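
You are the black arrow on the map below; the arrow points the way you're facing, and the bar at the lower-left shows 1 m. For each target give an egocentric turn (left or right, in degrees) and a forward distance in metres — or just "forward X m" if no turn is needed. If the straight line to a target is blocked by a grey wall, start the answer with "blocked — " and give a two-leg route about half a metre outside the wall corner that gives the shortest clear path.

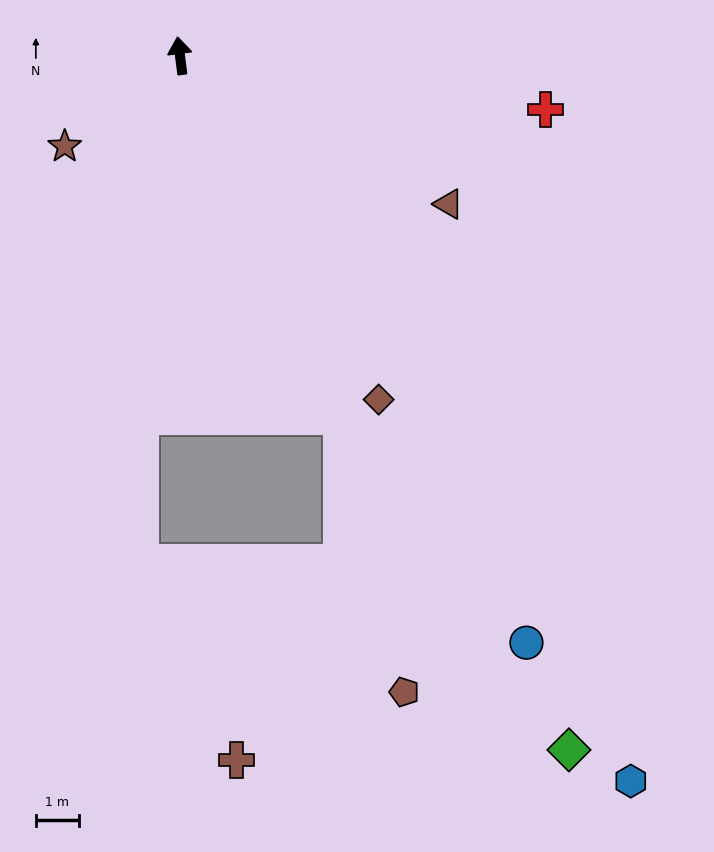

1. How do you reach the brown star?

turn left 121°, forward 3.4 m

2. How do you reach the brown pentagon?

blocked — turn right 163°, forward 9.2 m, then turn right 11°, forward 6.6 m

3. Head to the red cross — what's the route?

turn right 106°, forward 8.6 m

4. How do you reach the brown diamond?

turn right 157°, forward 9.2 m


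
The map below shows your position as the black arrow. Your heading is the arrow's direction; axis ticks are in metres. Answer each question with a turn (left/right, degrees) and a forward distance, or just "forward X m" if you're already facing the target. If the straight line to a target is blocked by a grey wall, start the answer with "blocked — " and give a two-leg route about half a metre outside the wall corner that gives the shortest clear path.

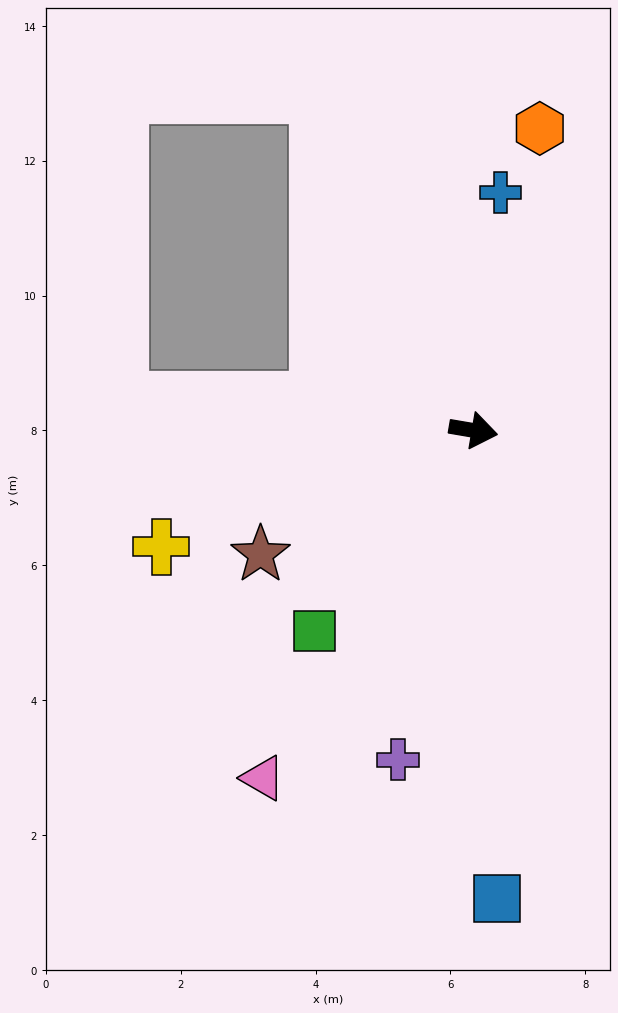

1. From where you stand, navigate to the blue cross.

turn left 93°, forward 3.6 m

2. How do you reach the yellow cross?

turn right 150°, forward 4.9 m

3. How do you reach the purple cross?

turn right 93°, forward 5.0 m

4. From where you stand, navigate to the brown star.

turn right 140°, forward 3.7 m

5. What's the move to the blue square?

turn right 77°, forward 7.0 m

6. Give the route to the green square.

turn right 119°, forward 3.8 m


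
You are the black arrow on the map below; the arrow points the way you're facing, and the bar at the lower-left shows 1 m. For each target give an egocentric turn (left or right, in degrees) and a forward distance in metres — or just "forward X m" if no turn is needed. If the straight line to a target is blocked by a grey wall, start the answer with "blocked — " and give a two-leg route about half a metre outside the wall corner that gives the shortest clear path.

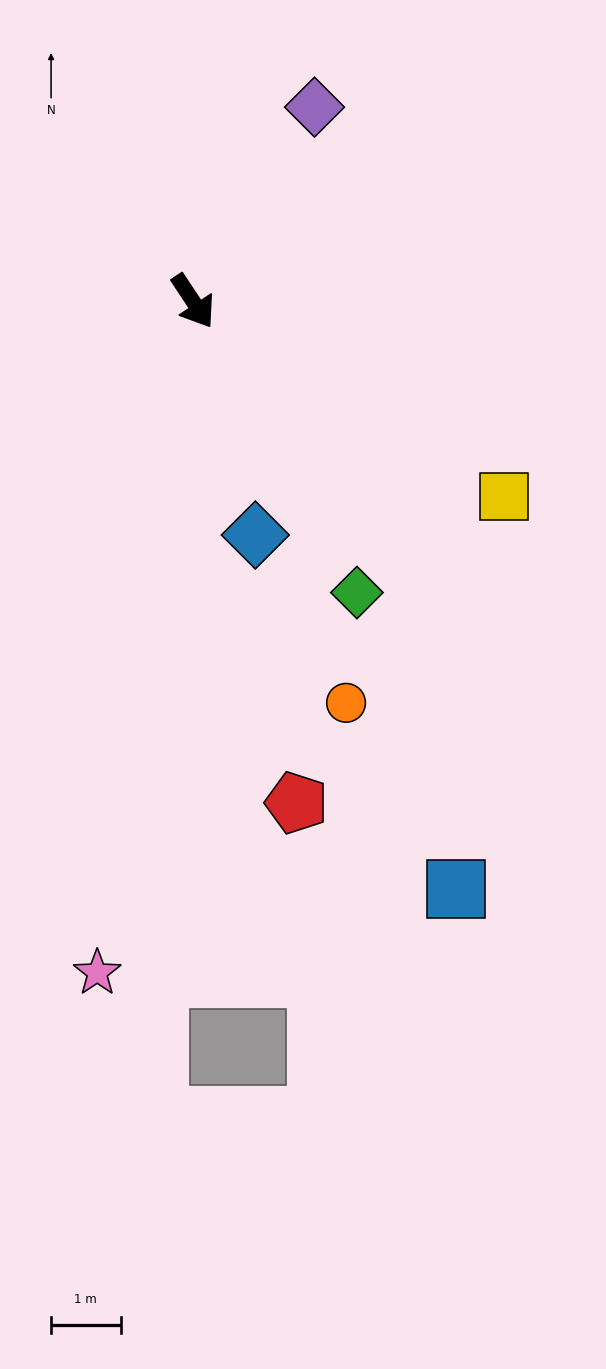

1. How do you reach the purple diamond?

turn left 114°, forward 3.3 m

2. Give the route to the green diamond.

turn right 4°, forward 4.8 m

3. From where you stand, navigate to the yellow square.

turn left 24°, forward 5.3 m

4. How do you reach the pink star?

turn right 42°, forward 9.8 m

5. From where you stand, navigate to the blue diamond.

turn right 19°, forward 3.5 m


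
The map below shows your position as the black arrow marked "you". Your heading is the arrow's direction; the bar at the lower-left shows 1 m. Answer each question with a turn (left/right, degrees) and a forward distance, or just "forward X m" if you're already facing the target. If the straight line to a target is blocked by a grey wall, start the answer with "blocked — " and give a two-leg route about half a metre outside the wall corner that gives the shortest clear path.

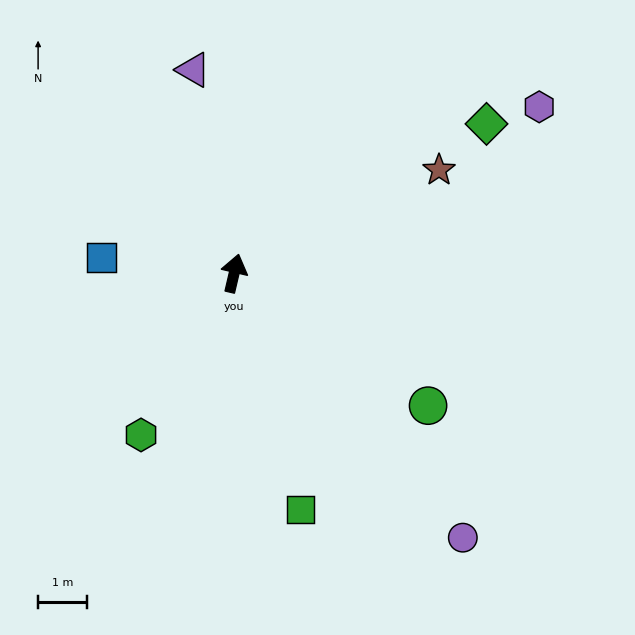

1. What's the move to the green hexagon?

turn left 163°, forward 3.8 m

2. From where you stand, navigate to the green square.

turn right 151°, forward 5.0 m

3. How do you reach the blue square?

turn left 96°, forward 2.7 m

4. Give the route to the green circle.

turn right 111°, forward 4.8 m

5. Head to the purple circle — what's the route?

turn right 126°, forward 7.2 m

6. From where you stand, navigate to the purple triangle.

turn left 25°, forward 4.3 m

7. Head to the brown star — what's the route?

turn right 50°, forward 4.7 m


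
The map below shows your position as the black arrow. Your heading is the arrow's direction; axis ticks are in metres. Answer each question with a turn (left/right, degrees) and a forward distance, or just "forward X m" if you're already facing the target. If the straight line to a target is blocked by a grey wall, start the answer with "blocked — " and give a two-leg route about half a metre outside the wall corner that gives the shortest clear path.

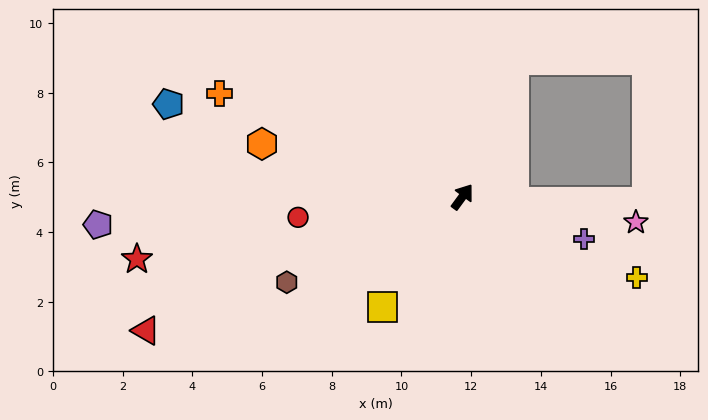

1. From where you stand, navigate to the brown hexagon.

turn left 152°, forward 5.6 m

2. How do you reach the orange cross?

turn left 103°, forward 7.6 m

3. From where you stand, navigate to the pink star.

turn right 62°, forward 5.0 m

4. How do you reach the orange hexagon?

turn left 111°, forward 5.9 m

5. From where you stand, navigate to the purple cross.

turn right 73°, forward 3.7 m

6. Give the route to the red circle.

turn left 133°, forward 4.8 m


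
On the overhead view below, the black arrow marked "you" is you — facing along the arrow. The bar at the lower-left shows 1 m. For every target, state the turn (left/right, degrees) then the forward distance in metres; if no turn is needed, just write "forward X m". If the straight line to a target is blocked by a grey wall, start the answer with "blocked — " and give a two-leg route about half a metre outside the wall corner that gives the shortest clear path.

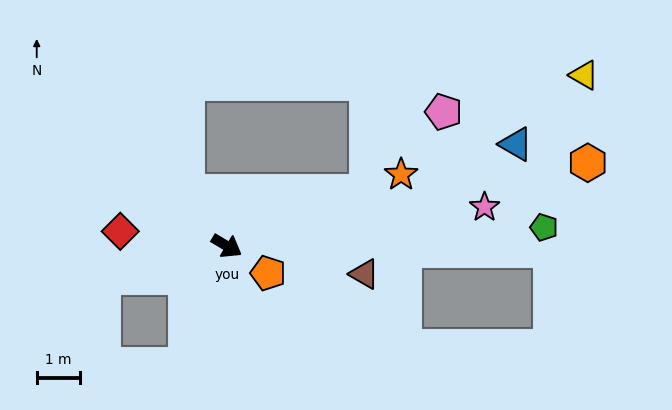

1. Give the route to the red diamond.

turn right 157°, forward 2.5 m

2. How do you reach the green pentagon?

turn left 34°, forward 7.4 m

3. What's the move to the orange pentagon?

turn right 2°, forward 1.1 m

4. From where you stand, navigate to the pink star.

turn left 39°, forward 6.1 m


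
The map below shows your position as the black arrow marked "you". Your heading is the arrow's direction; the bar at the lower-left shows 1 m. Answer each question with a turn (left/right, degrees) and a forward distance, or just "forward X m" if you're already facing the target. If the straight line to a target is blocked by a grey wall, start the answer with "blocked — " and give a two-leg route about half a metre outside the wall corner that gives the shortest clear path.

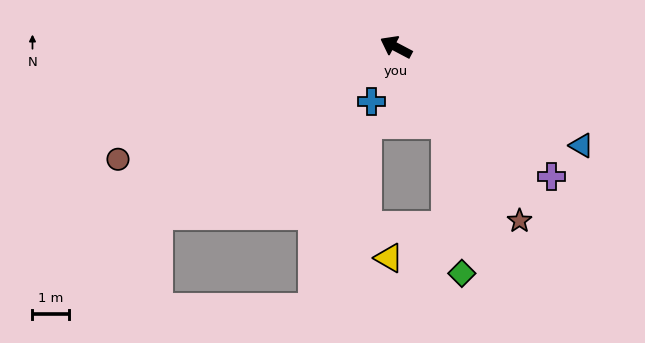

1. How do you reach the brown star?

turn left 153°, forward 5.8 m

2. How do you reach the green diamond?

blocked — turn left 151°, forward 2.5 m, then turn right 27°, forward 4.1 m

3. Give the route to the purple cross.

turn left 168°, forward 5.5 m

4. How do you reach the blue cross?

turn left 93°, forward 1.6 m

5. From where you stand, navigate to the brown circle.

turn left 50°, forward 8.2 m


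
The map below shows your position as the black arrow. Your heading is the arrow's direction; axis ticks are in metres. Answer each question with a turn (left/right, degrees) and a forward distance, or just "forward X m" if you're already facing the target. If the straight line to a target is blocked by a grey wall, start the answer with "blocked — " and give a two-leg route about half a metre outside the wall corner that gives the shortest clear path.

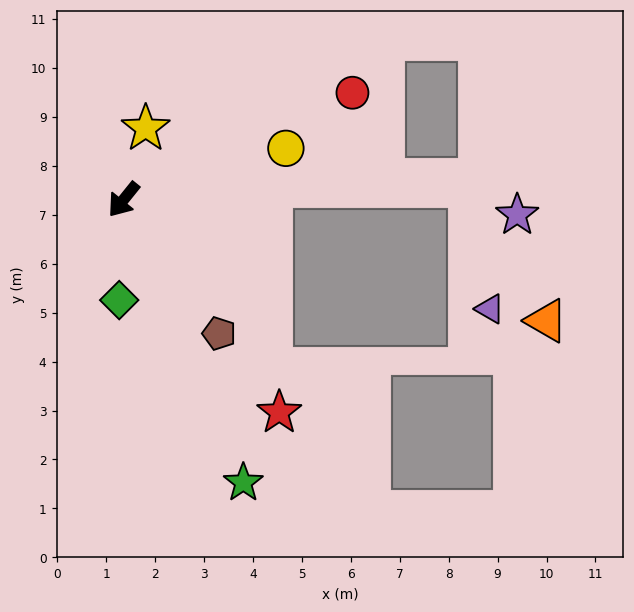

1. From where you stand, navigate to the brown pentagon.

turn left 74°, forward 3.4 m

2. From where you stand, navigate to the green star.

turn left 62°, forward 6.3 m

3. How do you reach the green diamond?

turn left 36°, forward 2.1 m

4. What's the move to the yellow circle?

turn left 146°, forward 3.5 m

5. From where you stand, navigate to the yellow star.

turn right 158°, forward 1.5 m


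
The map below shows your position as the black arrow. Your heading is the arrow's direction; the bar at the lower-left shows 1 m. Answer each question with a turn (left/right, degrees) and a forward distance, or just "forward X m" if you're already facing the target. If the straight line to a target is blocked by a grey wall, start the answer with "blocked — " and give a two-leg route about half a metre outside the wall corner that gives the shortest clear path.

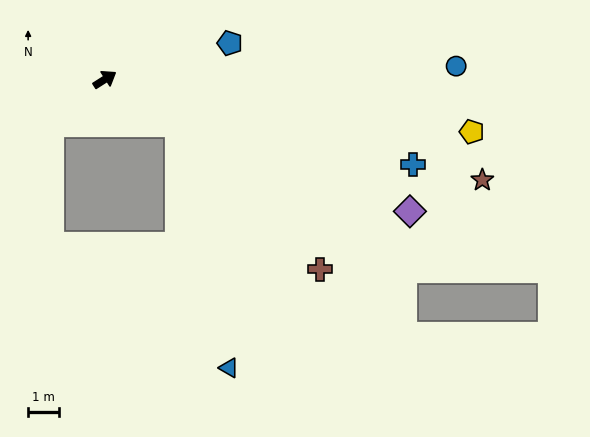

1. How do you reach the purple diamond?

turn right 56°, forward 10.7 m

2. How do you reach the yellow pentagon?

turn right 41°, forward 11.9 m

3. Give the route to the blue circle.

turn right 30°, forward 11.3 m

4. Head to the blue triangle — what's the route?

blocked — turn right 64°, forward 2.8 m, then turn right 47°, forward 8.0 m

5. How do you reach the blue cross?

turn right 48°, forward 10.3 m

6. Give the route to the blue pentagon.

turn right 16°, forward 4.2 m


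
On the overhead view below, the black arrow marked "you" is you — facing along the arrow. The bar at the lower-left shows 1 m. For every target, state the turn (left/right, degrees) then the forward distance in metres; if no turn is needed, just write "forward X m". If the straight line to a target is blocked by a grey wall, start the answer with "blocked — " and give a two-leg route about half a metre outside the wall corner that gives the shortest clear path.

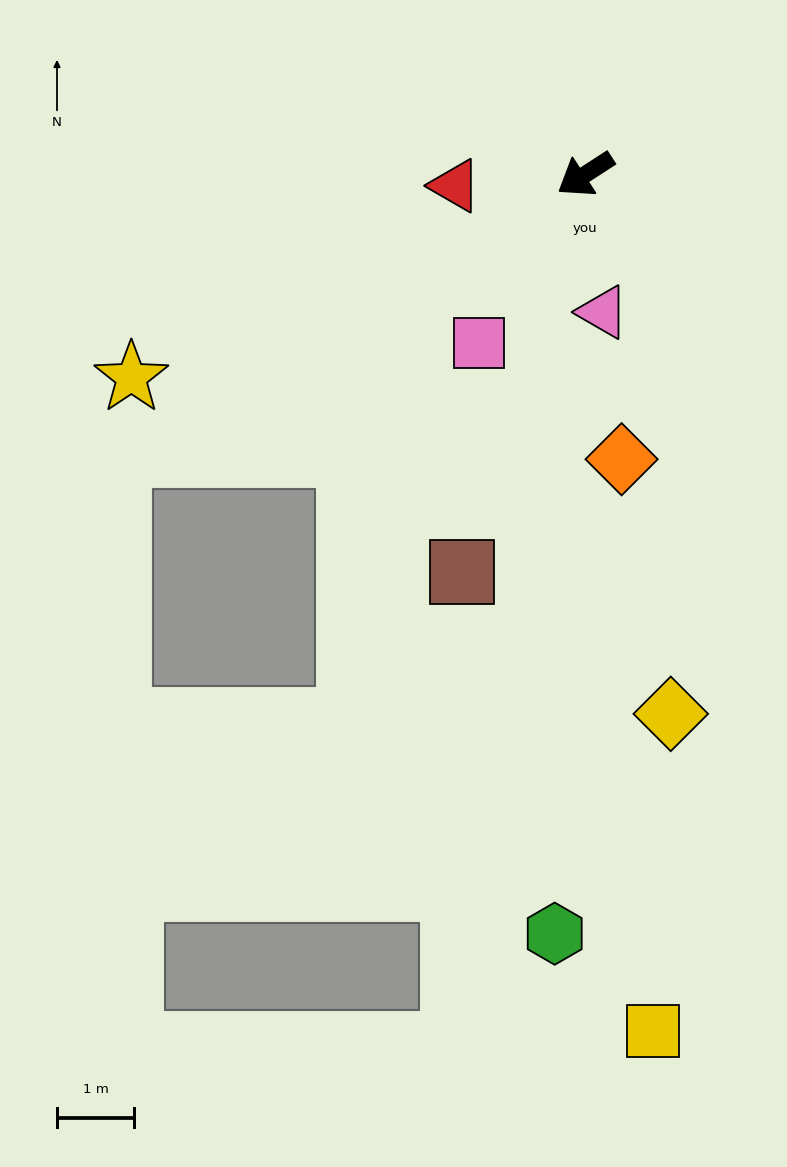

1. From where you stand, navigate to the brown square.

turn left 40°, forward 5.4 m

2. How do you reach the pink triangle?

turn left 64°, forward 1.8 m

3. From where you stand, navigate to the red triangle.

turn right 28°, forward 1.7 m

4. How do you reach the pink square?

turn left 25°, forward 2.6 m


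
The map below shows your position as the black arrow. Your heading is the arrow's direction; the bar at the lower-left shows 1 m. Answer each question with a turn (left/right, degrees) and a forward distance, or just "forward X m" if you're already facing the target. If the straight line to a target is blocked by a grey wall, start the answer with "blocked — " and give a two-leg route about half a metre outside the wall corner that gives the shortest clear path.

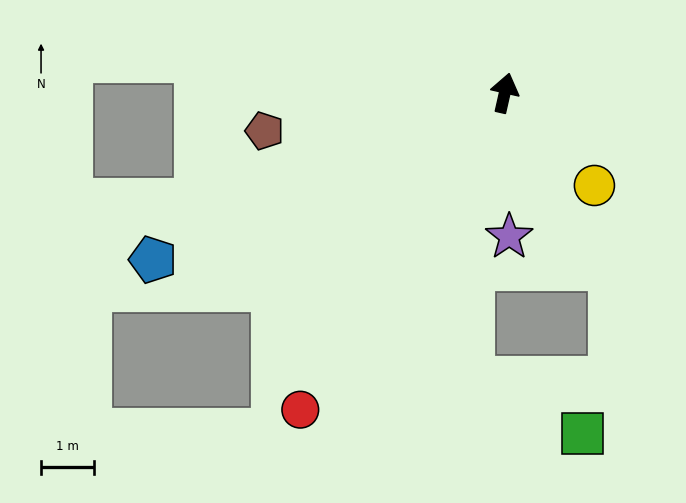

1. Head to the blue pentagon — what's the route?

turn left 128°, forward 7.4 m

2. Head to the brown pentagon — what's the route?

turn left 112°, forward 4.6 m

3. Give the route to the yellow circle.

turn right 123°, forward 2.5 m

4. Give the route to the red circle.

turn left 160°, forward 7.2 m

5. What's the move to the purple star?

turn right 165°, forward 2.7 m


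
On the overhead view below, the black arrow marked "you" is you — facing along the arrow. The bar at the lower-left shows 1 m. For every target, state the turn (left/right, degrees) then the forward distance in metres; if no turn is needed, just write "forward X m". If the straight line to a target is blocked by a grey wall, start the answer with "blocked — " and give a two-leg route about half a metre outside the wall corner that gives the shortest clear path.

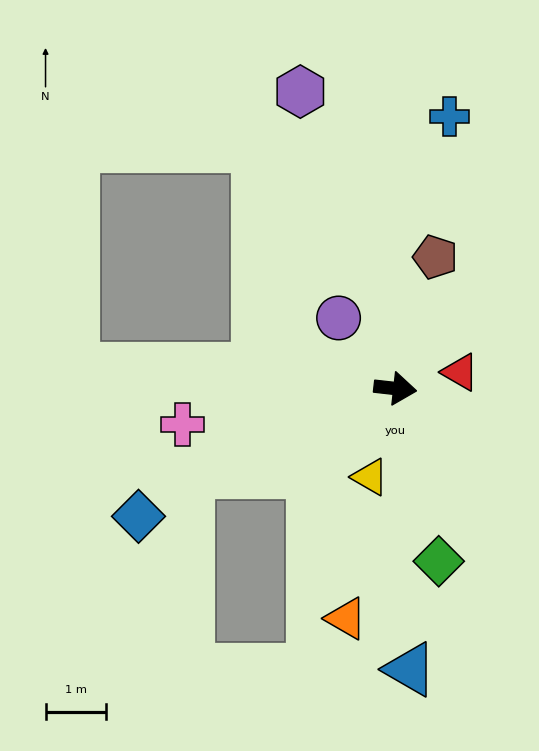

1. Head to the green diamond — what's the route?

turn right 69°, forward 2.9 m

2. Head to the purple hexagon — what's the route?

turn left 114°, forward 5.1 m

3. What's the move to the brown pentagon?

turn left 79°, forward 2.3 m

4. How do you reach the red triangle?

turn left 21°, forward 1.1 m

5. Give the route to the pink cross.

turn right 164°, forward 3.6 m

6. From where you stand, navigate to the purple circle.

turn left 135°, forward 1.5 m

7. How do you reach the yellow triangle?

turn right 100°, forward 1.5 m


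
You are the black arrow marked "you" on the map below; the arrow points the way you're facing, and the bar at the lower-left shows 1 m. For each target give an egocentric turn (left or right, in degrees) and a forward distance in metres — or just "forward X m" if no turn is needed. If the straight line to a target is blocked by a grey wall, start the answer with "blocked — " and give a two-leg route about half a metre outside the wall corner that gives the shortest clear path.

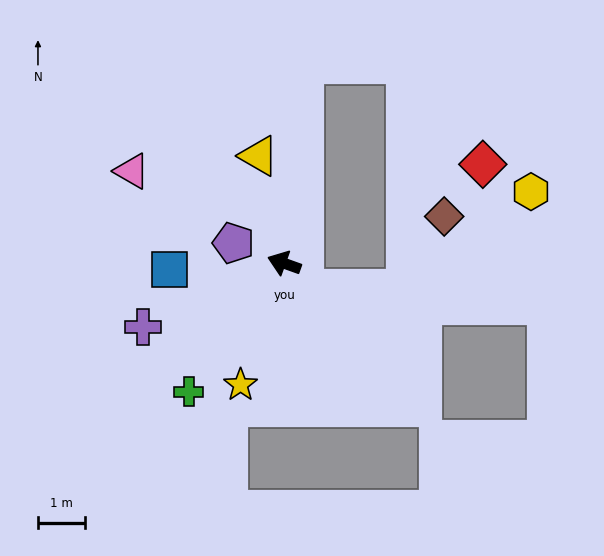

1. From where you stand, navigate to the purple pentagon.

turn right 2°, forward 1.2 m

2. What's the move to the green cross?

turn left 73°, forward 3.4 m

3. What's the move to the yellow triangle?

turn right 57°, forward 2.3 m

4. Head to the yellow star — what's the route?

turn left 90°, forward 2.7 m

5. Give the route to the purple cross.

turn left 44°, forward 3.3 m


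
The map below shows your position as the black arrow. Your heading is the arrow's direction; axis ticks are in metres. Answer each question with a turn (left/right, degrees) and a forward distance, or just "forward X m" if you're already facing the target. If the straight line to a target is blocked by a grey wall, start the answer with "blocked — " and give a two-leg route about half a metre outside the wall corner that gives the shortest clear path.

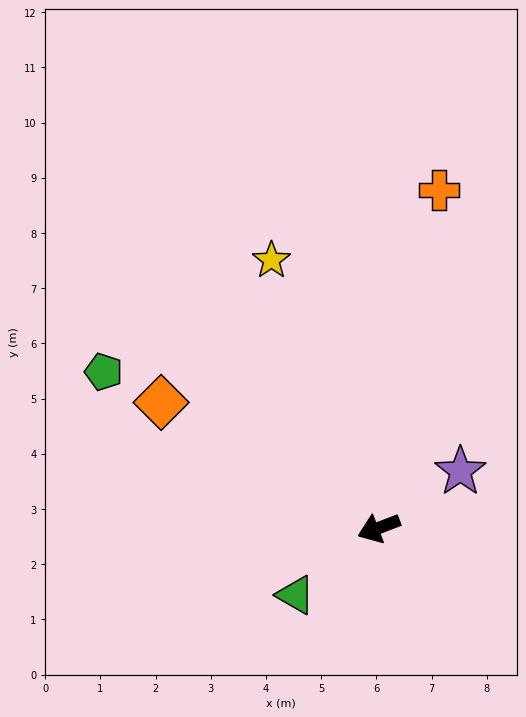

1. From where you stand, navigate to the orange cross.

turn right 121°, forward 6.2 m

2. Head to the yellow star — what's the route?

turn right 89°, forward 5.2 m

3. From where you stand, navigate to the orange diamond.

turn right 51°, forward 4.6 m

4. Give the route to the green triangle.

turn left 18°, forward 1.9 m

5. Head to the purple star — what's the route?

turn right 166°, forward 1.8 m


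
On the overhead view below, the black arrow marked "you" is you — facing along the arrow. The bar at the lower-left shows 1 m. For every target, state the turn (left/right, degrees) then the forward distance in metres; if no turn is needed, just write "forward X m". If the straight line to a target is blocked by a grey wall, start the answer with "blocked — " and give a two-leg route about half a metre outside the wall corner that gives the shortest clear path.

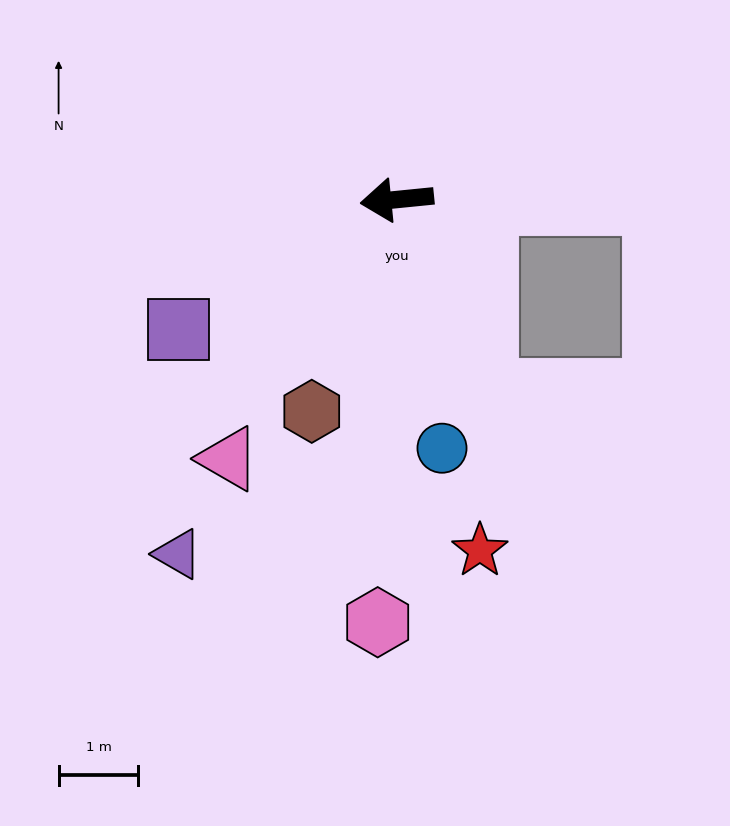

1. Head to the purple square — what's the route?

turn left 25°, forward 3.2 m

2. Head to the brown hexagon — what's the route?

turn left 62°, forward 2.9 m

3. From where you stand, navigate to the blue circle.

turn left 95°, forward 3.2 m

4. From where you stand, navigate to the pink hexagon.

turn left 82°, forward 5.3 m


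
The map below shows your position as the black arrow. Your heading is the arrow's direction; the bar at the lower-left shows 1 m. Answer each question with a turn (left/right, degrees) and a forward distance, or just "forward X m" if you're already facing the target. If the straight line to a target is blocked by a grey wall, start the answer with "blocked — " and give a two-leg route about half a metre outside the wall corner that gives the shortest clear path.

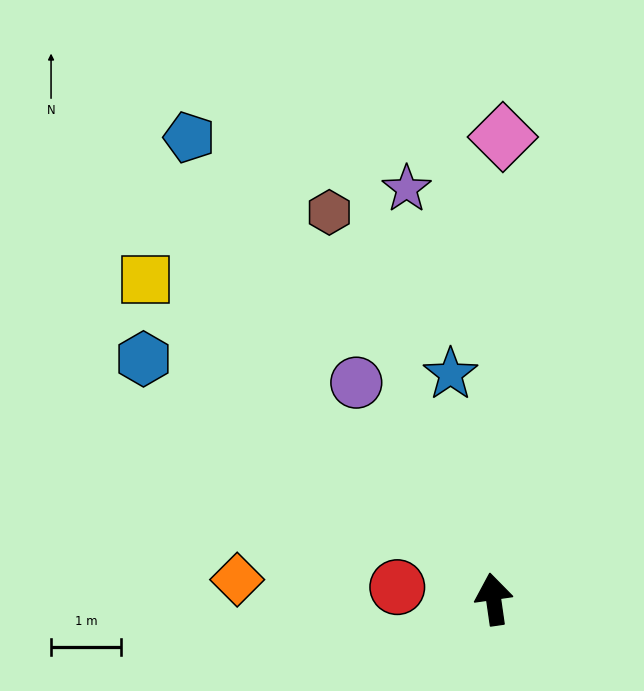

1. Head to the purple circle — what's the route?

turn left 24°, forward 3.7 m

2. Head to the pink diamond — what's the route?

turn right 9°, forward 6.6 m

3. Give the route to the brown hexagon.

turn left 15°, forward 6.0 m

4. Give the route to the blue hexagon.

turn left 47°, forward 6.1 m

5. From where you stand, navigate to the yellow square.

turn left 39°, forward 6.8 m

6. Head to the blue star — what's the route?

turn left 3°, forward 3.3 m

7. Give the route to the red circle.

turn left 75°, forward 1.4 m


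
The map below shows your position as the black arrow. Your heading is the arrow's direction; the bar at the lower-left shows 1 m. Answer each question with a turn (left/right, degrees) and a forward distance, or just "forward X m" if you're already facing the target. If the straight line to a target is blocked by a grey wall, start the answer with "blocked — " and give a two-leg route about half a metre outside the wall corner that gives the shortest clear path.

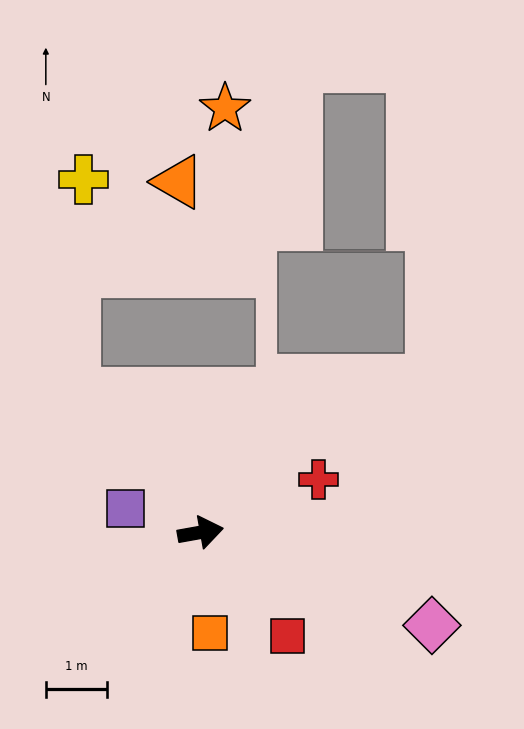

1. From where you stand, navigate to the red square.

turn right 60°, forward 2.2 m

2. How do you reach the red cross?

turn left 14°, forward 2.1 m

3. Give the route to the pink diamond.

turn right 32°, forward 4.1 m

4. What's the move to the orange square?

turn right 95°, forward 1.7 m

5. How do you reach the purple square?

turn left 152°, forward 1.3 m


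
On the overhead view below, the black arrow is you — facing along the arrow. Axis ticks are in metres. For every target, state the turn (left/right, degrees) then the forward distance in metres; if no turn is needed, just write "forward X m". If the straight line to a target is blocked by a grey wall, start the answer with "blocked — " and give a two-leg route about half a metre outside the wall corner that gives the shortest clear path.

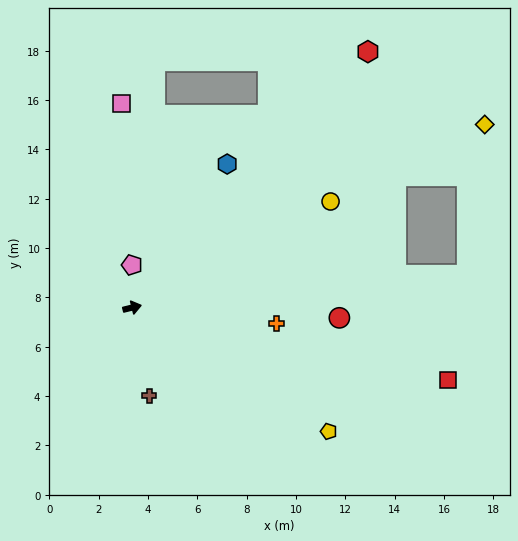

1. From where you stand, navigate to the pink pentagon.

turn left 76°, forward 1.7 m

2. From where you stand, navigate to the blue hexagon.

turn left 43°, forward 7.0 m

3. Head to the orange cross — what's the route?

turn right 20°, forward 5.9 m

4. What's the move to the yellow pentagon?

turn right 46°, forward 9.4 m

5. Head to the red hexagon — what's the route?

turn left 33°, forward 14.1 m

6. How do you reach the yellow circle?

turn left 14°, forward 9.1 m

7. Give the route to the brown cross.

turn right 93°, forward 3.6 m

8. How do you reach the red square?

turn right 27°, forward 13.1 m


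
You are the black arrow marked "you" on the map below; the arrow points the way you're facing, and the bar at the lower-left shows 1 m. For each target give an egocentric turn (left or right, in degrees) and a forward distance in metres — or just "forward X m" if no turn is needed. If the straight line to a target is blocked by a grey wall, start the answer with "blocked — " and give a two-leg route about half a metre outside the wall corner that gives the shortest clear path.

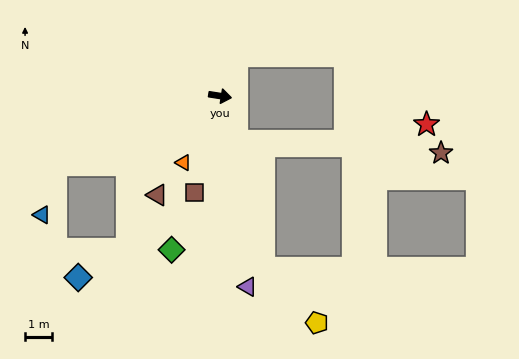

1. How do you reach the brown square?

turn right 96°, forward 3.7 m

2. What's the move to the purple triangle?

turn right 73°, forward 7.2 m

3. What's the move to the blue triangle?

blocked — turn right 148°, forward 6.7 m, then turn left 51°, forward 1.9 m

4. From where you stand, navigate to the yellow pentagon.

blocked — turn right 67°, forward 6.7 m, then turn left 30°, forward 2.8 m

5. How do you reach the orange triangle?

turn right 110°, forward 2.9 m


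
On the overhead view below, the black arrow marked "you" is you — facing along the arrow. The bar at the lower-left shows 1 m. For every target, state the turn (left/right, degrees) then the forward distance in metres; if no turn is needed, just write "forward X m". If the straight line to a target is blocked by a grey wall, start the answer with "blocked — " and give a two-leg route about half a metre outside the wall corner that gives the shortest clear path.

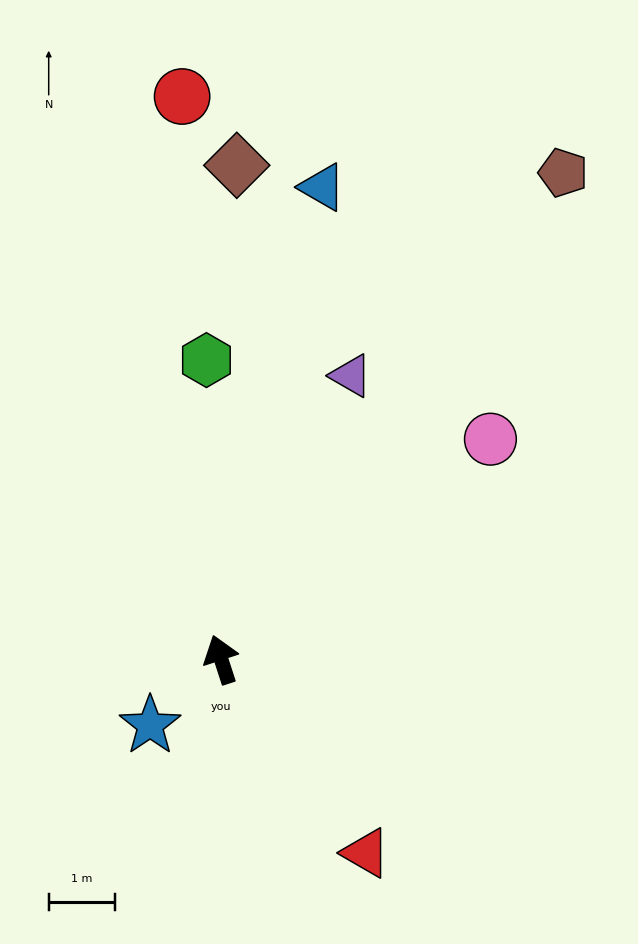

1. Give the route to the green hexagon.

turn right 15°, forward 4.5 m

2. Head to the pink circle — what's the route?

turn right 69°, forward 5.2 m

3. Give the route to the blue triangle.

turn right 30°, forward 7.3 m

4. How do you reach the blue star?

turn left 115°, forward 1.5 m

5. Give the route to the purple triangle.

turn right 43°, forward 4.7 m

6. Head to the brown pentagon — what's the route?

turn right 53°, forward 9.0 m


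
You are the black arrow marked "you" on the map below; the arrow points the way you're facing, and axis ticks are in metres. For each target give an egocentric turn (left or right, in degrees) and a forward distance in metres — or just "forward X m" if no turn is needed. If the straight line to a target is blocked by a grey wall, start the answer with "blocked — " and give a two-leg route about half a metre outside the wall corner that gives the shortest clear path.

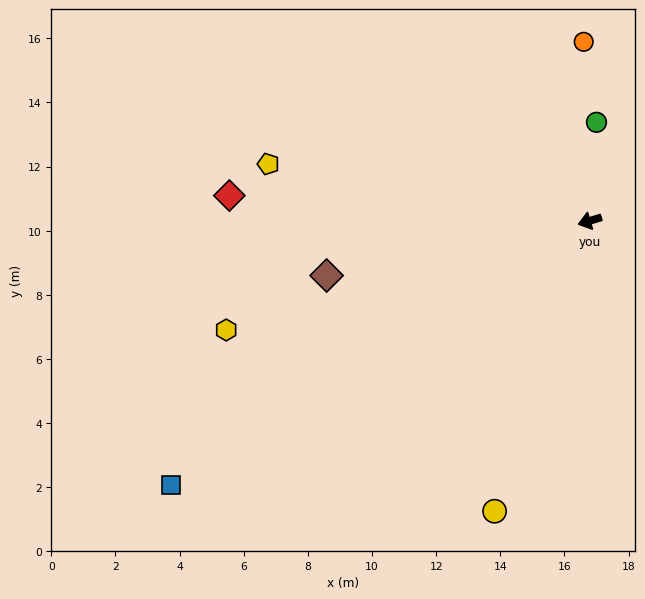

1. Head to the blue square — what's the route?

turn left 16°, forward 15.4 m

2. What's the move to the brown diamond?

turn right 5°, forward 8.4 m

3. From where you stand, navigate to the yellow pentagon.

turn right 27°, forward 10.2 m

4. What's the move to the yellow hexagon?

forward 11.8 m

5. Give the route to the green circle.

turn right 110°, forward 3.1 m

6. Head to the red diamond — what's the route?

turn right 21°, forward 11.3 m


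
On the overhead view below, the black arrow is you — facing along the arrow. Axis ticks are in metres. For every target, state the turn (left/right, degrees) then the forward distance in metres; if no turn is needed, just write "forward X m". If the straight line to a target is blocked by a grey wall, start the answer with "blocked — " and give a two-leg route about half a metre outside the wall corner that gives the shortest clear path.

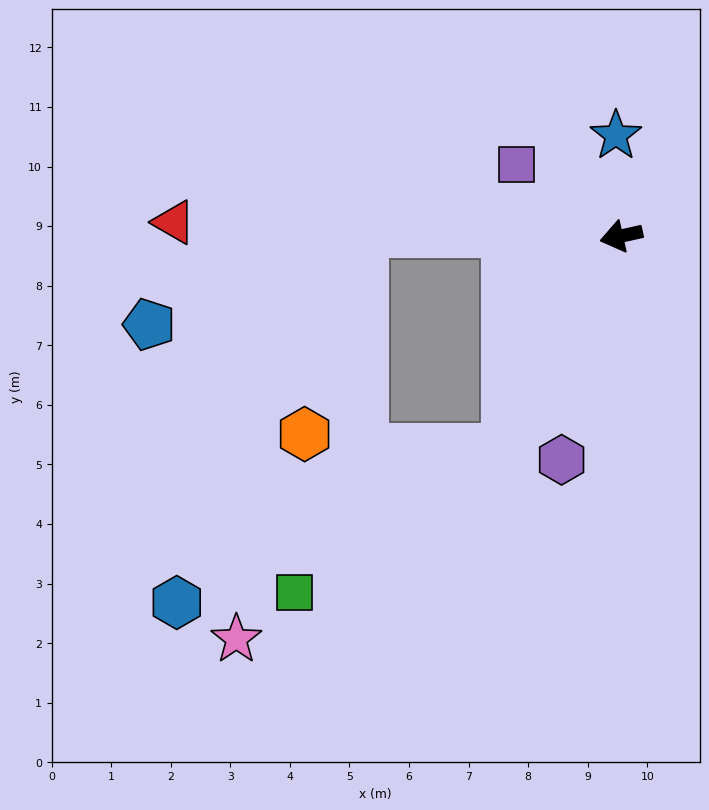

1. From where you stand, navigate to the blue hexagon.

blocked — turn left 49°, forward 4.1 m, then turn right 37°, forward 6.1 m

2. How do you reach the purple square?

turn right 47°, forward 2.1 m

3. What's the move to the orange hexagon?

blocked — turn right 14°, forward 4.3 m, then turn left 75°, forward 3.5 m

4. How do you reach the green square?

blocked — turn left 49°, forward 4.1 m, then turn right 27°, forward 4.3 m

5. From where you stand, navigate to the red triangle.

turn right 14°, forward 7.5 m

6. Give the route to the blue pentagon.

blocked — turn right 14°, forward 4.3 m, then turn left 25°, forward 3.9 m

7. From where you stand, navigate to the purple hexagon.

turn left 62°, forward 3.9 m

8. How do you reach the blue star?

turn right 100°, forward 1.7 m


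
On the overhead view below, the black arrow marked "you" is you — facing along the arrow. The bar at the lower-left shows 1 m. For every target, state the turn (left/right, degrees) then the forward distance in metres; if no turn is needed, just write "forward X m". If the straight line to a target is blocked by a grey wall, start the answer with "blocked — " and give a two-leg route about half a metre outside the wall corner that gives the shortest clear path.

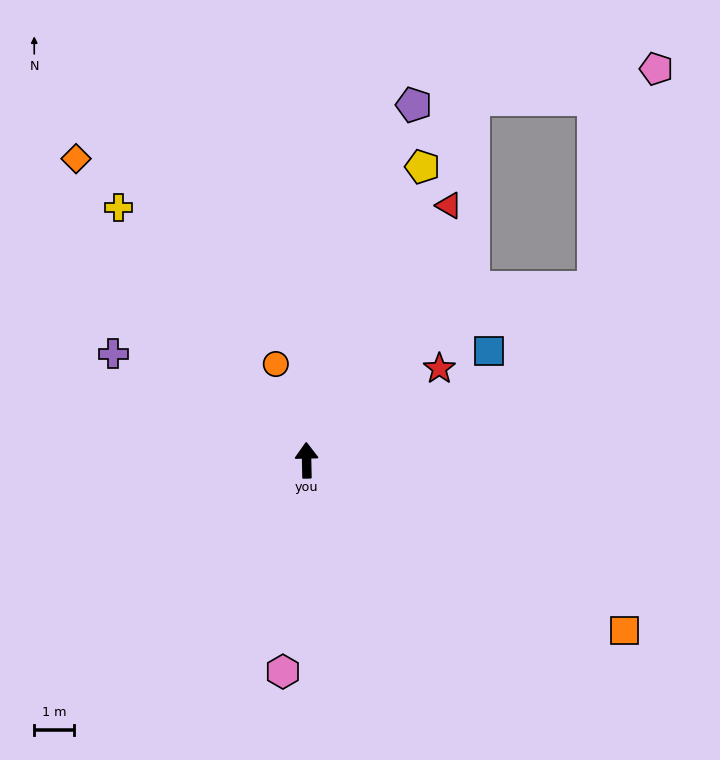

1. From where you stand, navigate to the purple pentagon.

turn right 18°, forward 9.2 m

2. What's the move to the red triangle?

turn right 30°, forward 7.3 m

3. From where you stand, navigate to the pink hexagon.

turn left 172°, forward 5.3 m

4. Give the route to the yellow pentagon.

turn right 23°, forward 7.9 m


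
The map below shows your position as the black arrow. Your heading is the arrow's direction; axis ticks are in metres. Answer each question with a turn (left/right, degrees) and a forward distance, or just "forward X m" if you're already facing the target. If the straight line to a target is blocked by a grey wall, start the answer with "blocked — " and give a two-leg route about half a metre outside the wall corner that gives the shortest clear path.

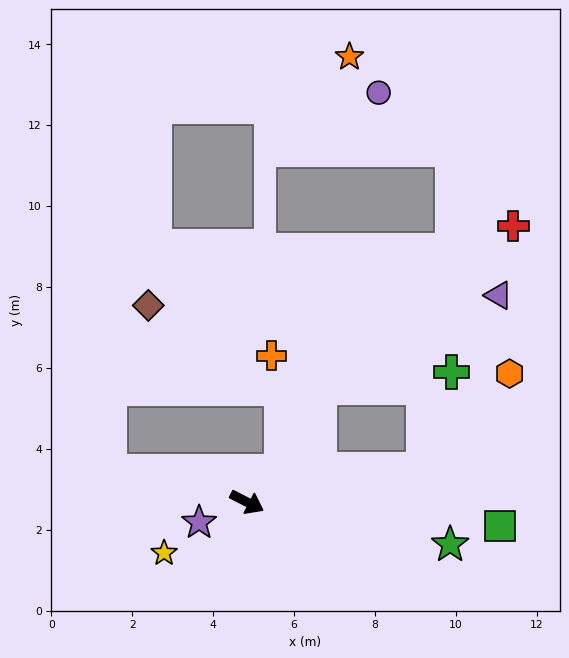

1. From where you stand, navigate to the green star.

turn left 15°, forward 5.1 m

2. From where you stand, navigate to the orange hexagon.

blocked — turn left 38°, forward 4.4 m, then turn left 37°, forward 3.2 m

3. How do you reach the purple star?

turn right 130°, forward 1.3 m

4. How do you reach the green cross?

blocked — turn left 38°, forward 4.4 m, then turn left 63°, forward 2.5 m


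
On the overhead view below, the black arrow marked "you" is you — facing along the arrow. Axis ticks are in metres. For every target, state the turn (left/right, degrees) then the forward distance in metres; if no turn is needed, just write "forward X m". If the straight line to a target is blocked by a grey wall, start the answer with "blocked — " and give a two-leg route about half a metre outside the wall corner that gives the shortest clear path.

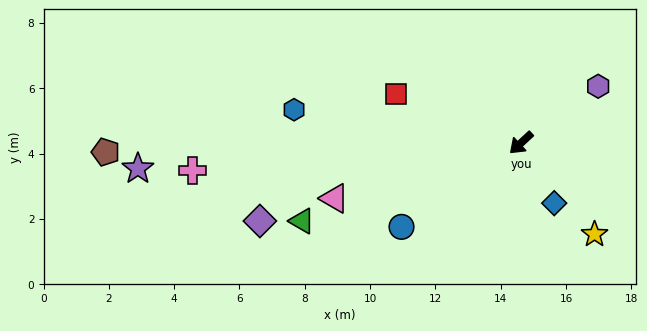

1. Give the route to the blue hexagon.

turn right 51°, forward 7.0 m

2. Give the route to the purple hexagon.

turn left 174°, forward 2.9 m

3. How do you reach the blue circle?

turn right 8°, forward 4.5 m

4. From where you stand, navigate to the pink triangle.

turn right 26°, forward 6.0 m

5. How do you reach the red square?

turn right 64°, forward 4.1 m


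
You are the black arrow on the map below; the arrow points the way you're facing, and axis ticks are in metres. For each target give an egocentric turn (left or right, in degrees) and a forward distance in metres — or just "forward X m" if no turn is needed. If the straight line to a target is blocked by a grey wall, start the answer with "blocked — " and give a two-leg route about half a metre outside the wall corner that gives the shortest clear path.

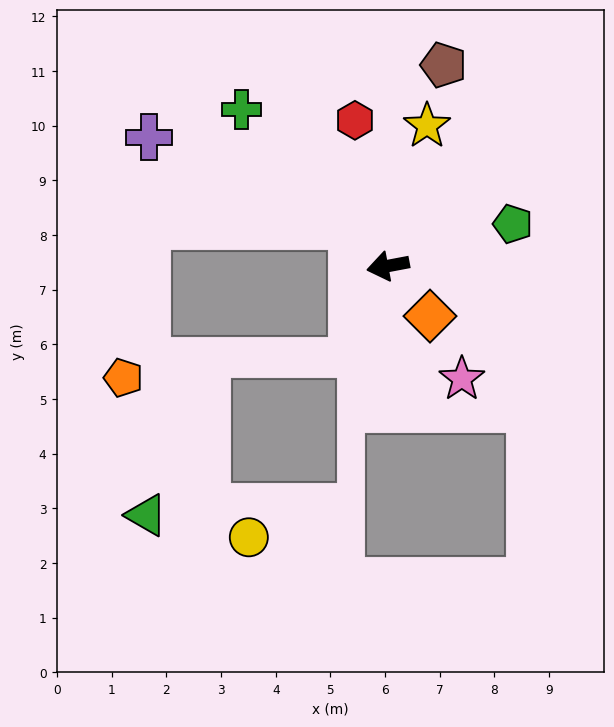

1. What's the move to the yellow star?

turn right 116°, forward 2.7 m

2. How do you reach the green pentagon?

turn right 172°, forward 2.4 m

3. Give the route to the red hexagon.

turn right 88°, forward 2.7 m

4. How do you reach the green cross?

turn right 58°, forward 3.9 m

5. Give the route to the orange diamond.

turn left 119°, forward 1.2 m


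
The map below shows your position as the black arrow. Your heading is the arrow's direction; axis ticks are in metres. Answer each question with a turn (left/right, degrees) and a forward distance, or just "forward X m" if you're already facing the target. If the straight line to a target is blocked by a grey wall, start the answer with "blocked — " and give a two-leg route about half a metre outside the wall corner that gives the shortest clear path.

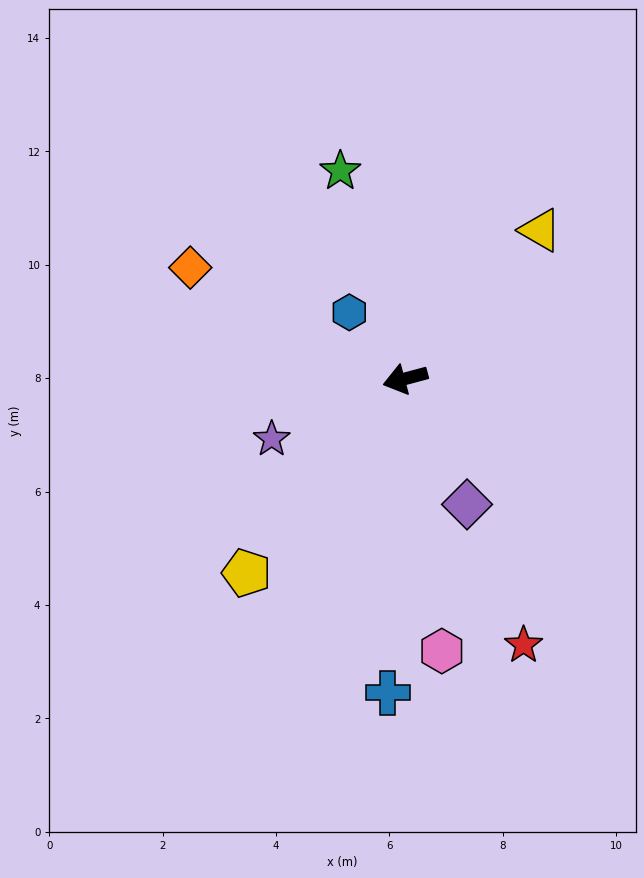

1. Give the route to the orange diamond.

turn right 42°, forward 4.3 m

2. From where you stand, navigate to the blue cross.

turn left 72°, forward 5.5 m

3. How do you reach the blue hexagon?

turn right 65°, forward 1.5 m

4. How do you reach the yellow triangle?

turn right 147°, forward 3.5 m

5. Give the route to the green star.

turn right 88°, forward 3.8 m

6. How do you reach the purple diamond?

turn left 101°, forward 2.5 m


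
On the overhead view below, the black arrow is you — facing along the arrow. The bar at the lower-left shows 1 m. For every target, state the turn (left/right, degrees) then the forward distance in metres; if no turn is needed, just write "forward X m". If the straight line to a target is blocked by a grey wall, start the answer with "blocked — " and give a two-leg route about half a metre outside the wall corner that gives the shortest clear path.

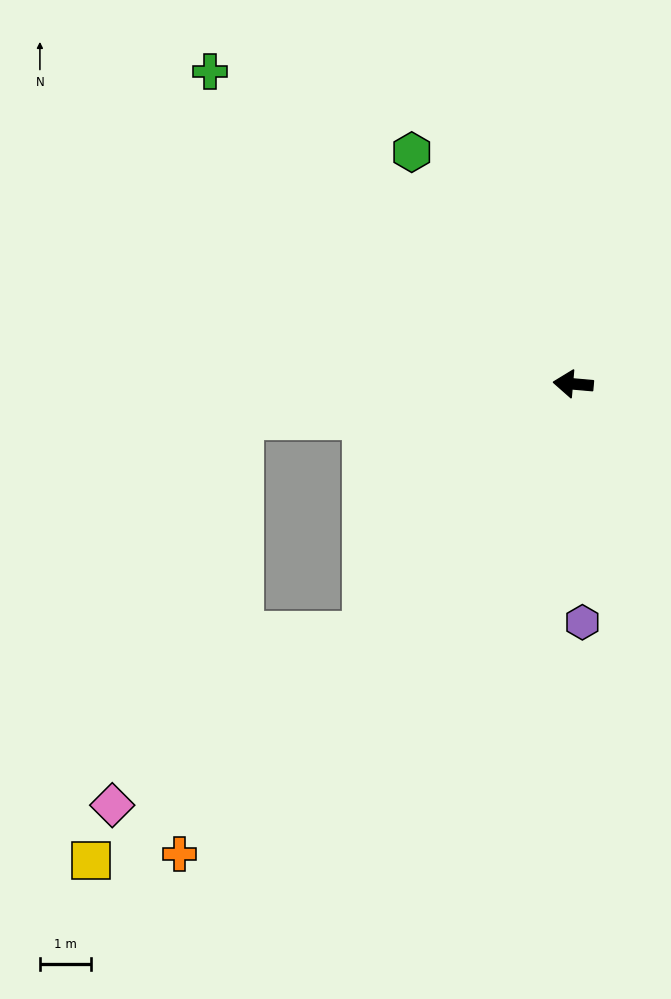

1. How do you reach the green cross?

turn right 36°, forward 9.4 m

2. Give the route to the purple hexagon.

turn left 97°, forward 4.7 m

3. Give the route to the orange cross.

turn left 55°, forward 12.1 m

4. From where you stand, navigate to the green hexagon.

turn right 50°, forward 5.6 m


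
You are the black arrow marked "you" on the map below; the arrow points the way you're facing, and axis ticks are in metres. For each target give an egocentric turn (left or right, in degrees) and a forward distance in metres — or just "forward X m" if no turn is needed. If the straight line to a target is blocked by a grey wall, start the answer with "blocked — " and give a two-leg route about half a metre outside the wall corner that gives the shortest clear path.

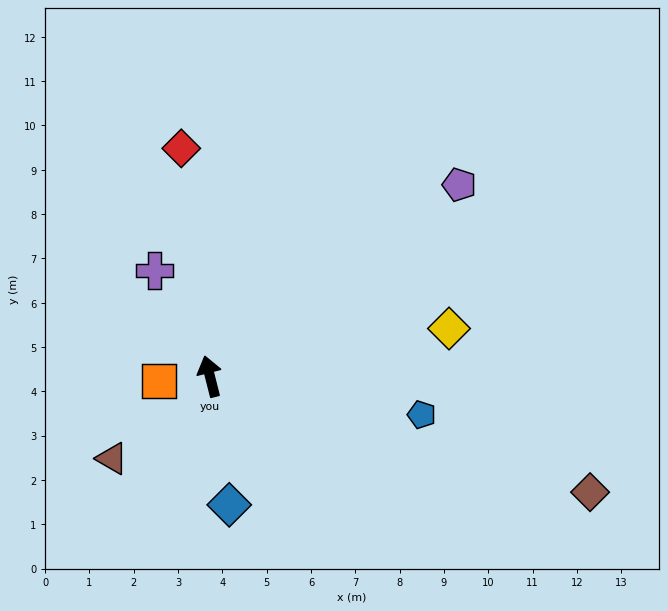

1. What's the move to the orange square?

turn left 81°, forward 1.2 m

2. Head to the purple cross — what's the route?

turn left 13°, forward 2.7 m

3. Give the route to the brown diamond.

turn right 121°, forward 9.0 m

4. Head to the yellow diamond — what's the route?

turn right 93°, forward 5.5 m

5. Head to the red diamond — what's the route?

turn right 7°, forward 5.2 m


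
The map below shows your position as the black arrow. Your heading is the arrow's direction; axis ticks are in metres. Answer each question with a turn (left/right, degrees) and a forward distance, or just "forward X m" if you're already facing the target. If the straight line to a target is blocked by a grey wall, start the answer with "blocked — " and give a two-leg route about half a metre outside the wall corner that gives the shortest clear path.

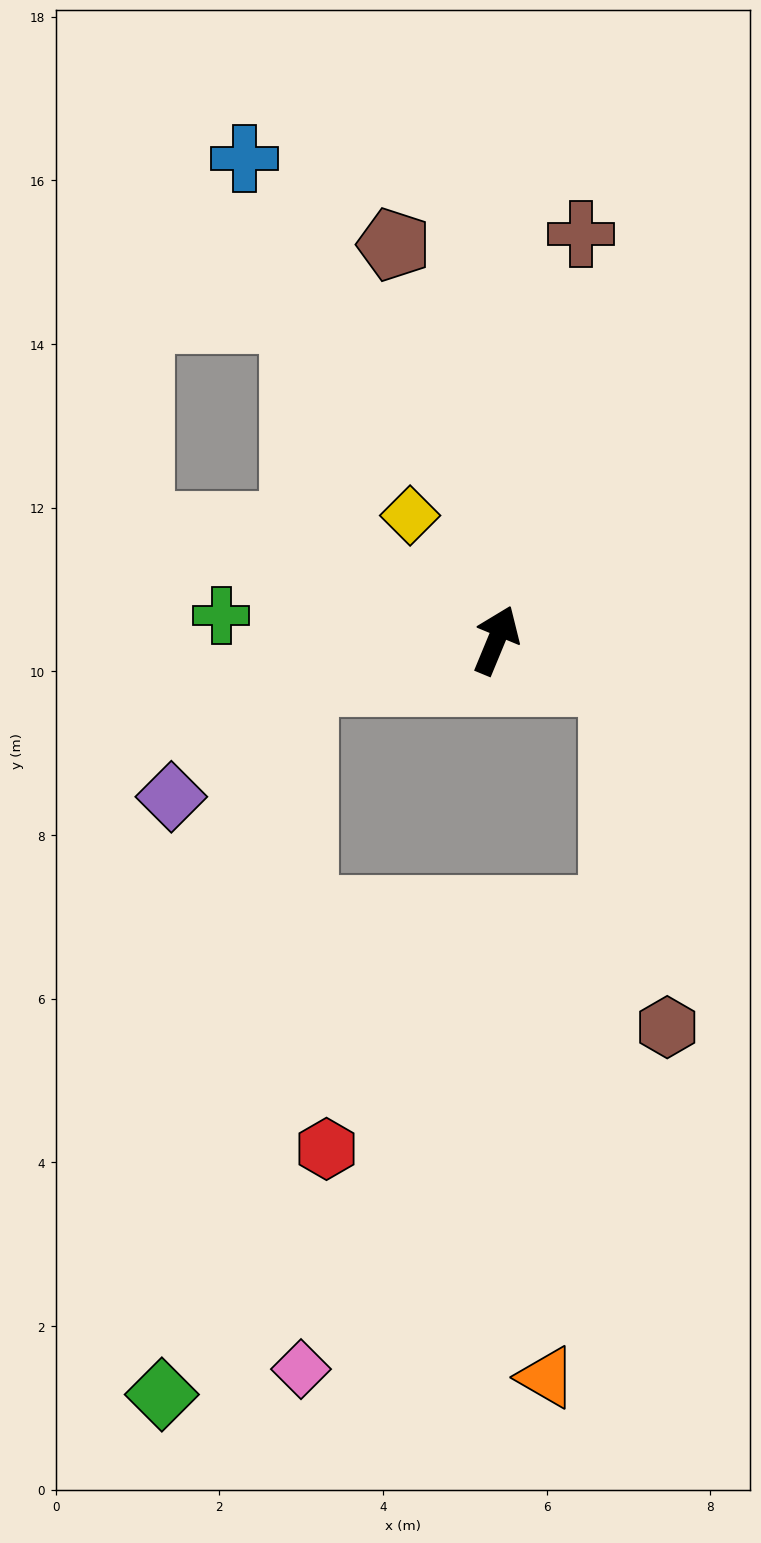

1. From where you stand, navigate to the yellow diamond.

turn left 57°, forward 1.9 m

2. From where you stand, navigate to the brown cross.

turn left 11°, forward 5.1 m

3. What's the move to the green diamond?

blocked — turn left 125°, forward 2.4 m, then turn left 66°, forward 8.9 m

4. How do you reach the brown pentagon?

turn left 37°, forward 5.0 m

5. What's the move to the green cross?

turn left 107°, forward 3.4 m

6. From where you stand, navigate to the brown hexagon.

blocked — turn right 87°, forward 1.5 m, then turn right 62°, forward 4.3 m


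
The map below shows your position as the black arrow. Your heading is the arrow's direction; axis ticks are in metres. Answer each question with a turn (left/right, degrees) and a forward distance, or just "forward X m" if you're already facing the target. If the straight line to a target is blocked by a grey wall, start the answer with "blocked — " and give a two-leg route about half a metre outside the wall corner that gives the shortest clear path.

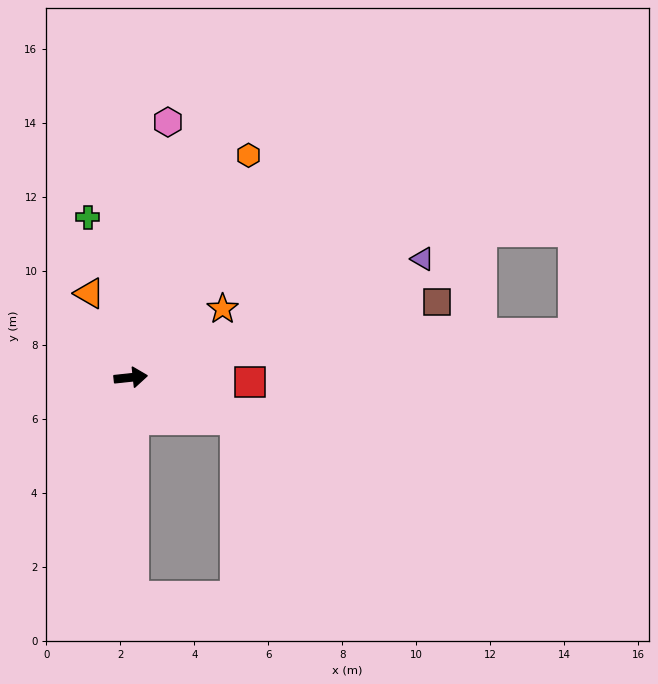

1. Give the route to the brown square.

turn left 8°, forward 8.5 m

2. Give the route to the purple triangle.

turn left 16°, forward 8.5 m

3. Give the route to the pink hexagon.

turn left 76°, forward 7.0 m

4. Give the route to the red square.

turn right 8°, forward 3.2 m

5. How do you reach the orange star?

turn left 31°, forward 3.1 m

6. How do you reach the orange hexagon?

turn left 56°, forward 6.8 m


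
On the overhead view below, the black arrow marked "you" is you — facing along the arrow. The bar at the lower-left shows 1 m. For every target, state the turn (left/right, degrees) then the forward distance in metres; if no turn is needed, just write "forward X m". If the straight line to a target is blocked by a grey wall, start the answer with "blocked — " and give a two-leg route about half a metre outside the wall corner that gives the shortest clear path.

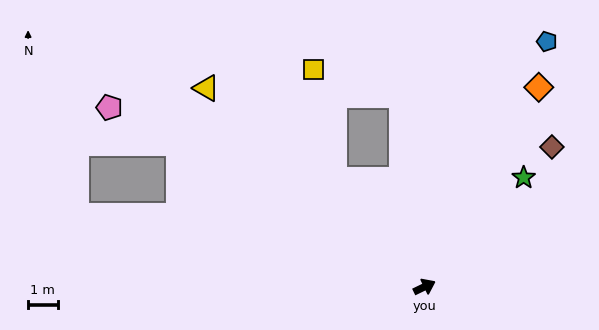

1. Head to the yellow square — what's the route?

blocked — turn left 104°, forward 4.7 m, then turn right 29°, forward 3.8 m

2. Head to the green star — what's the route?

turn left 22°, forward 5.0 m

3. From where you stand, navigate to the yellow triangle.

turn left 112°, forward 10.0 m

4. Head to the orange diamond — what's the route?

turn left 34°, forward 7.8 m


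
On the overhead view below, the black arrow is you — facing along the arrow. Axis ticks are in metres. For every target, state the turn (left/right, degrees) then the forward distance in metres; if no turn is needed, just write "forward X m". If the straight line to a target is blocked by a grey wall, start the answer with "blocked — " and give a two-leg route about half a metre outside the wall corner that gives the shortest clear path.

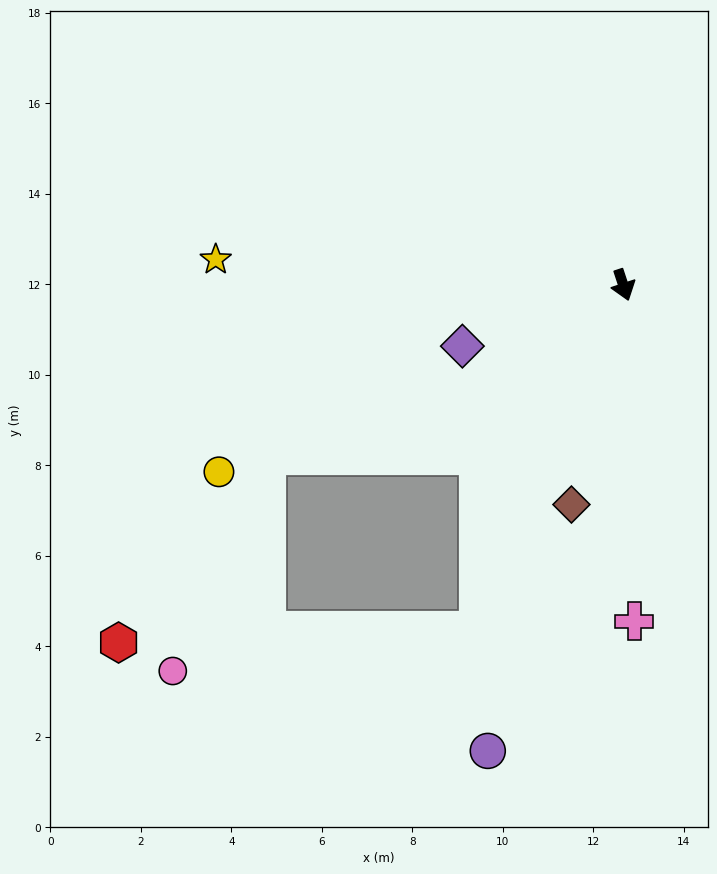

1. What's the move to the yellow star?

turn right 112°, forward 9.0 m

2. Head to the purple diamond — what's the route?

turn right 87°, forward 3.8 m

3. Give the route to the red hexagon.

blocked — turn right 41°, forward 8.3 m, then turn right 65°, forward 8.0 m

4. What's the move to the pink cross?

turn right 16°, forward 7.4 m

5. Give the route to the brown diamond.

turn right 32°, forward 5.0 m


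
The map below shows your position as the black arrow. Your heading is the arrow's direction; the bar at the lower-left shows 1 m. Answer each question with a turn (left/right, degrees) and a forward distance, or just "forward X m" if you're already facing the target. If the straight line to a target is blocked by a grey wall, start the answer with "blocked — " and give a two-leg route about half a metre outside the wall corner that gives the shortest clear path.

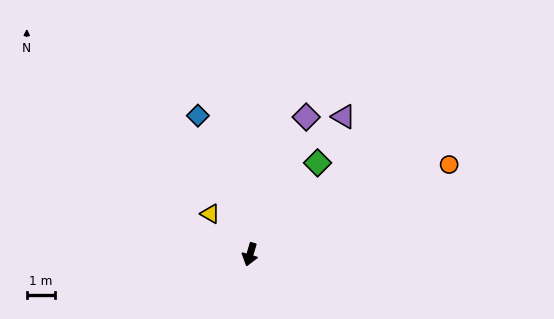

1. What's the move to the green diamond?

turn left 160°, forward 4.0 m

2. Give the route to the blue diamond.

turn right 143°, forward 5.2 m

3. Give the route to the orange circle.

turn left 131°, forward 7.7 m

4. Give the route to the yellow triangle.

turn right 119°, forward 2.0 m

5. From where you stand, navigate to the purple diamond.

turn left 174°, forward 5.2 m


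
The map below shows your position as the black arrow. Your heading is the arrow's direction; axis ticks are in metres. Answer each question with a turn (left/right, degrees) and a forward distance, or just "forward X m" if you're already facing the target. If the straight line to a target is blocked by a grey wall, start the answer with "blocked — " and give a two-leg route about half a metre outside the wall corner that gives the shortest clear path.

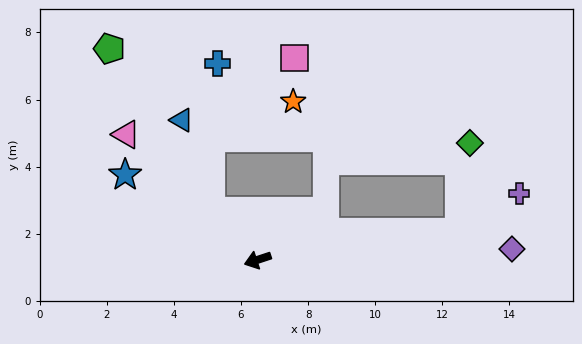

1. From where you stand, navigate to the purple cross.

blocked — turn left 170°, forward 6.1 m, then turn left 24°, forward 2.1 m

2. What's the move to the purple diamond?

turn left 164°, forward 7.6 m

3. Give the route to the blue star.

turn right 51°, forward 4.7 m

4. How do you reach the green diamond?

blocked — turn left 170°, forward 6.1 m, then turn left 75°, forward 2.7 m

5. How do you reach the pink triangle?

turn right 62°, forward 5.4 m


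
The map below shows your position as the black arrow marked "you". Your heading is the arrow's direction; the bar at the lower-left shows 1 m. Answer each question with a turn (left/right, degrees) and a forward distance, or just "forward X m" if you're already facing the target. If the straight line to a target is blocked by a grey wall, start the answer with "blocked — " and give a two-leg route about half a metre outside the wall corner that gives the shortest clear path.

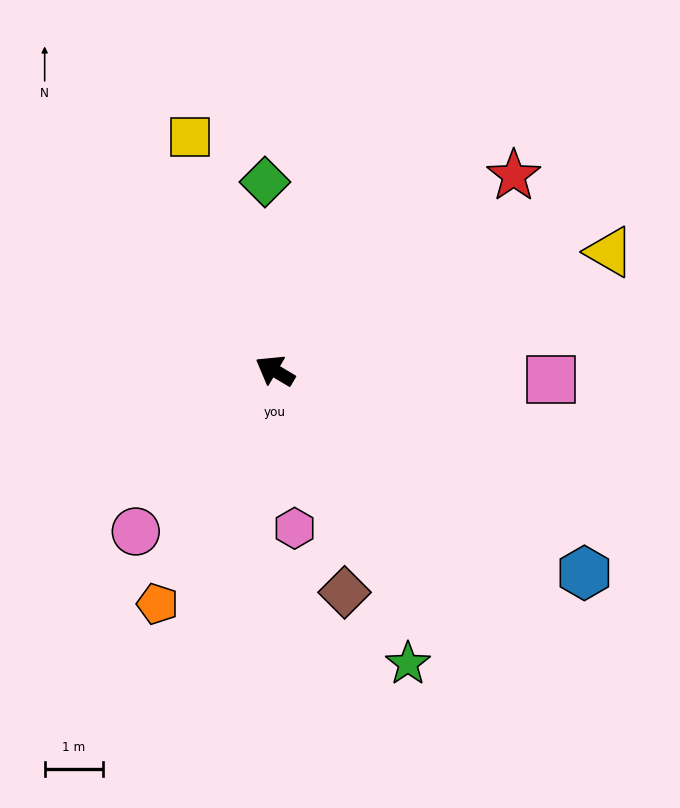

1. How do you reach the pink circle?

turn left 80°, forward 3.6 m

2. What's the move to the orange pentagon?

turn left 94°, forward 4.5 m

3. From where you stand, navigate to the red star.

turn right 110°, forward 5.3 m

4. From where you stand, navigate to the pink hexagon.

turn left 128°, forward 2.7 m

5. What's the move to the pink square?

turn right 151°, forward 4.7 m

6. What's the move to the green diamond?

turn right 56°, forward 3.2 m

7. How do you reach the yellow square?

turn right 39°, forward 4.3 m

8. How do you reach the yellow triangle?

turn right 130°, forward 6.1 m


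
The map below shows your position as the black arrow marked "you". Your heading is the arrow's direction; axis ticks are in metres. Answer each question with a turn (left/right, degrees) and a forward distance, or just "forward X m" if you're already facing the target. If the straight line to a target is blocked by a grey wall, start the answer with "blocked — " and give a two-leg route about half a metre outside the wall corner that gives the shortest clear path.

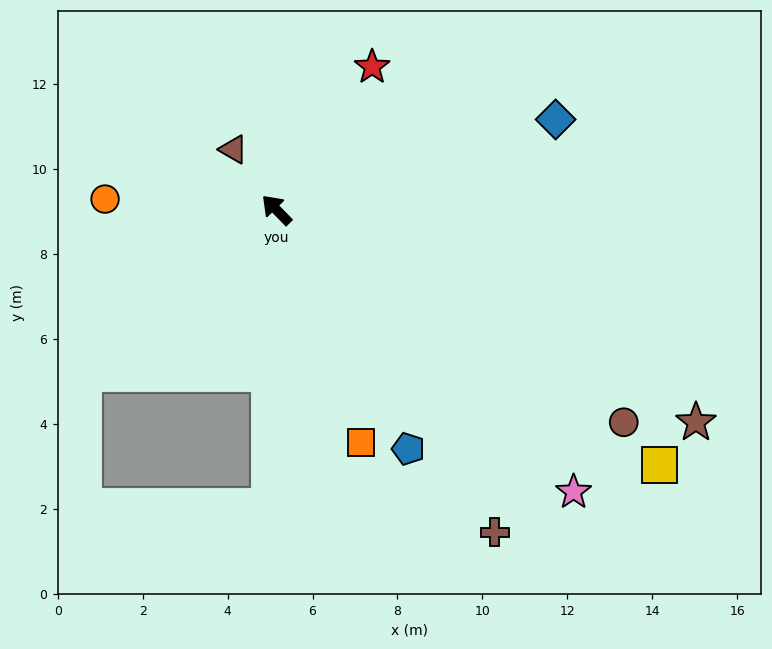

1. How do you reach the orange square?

turn left 156°, forward 5.8 m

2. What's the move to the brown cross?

turn left 170°, forward 9.2 m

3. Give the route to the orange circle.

turn left 42°, forward 4.0 m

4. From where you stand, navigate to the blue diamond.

turn right 116°, forward 6.9 m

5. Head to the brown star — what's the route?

turn right 161°, forward 11.1 m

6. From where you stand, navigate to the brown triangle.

turn right 9°, forward 1.7 m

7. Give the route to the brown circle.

turn right 166°, forward 9.6 m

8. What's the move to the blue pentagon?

turn left 165°, forward 6.4 m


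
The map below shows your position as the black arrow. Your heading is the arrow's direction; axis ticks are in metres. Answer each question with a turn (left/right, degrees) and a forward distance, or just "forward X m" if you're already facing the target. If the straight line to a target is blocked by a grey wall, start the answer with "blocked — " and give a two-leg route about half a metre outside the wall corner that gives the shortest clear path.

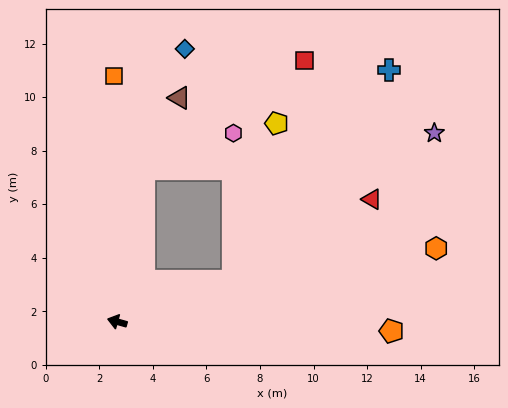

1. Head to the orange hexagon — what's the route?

turn right 151°, forward 12.2 m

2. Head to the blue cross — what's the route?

blocked — turn right 145°, forward 4.6 m, then turn left 34°, forward 9.8 m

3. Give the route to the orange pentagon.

turn right 166°, forward 10.2 m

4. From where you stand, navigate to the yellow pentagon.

blocked — turn right 145°, forward 4.6 m, then turn left 55°, forward 6.1 m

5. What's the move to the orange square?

turn right 74°, forward 9.2 m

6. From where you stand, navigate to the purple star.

blocked — turn right 145°, forward 4.6 m, then turn left 17°, forward 9.3 m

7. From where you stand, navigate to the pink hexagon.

blocked — turn right 84°, forward 5.8 m, then turn right 58°, forward 3.6 m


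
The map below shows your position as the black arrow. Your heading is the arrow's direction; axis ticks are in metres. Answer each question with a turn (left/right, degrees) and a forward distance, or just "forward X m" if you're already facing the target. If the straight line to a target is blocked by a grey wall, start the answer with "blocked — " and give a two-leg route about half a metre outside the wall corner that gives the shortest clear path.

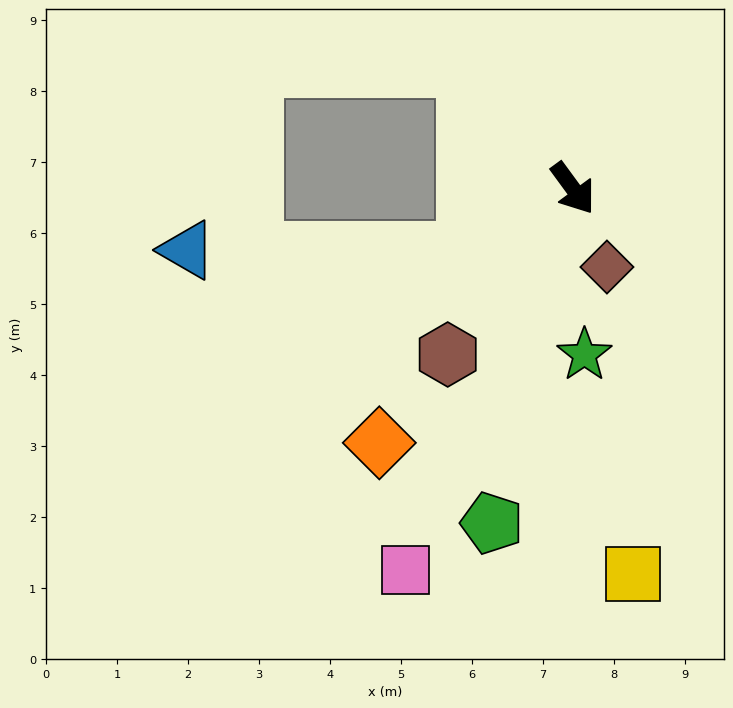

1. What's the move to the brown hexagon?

turn right 73°, forward 2.9 m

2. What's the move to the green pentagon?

turn right 50°, forward 4.9 m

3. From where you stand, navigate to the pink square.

turn right 60°, forward 5.9 m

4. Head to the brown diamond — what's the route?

turn right 13°, forward 1.2 m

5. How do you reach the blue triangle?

blocked — turn right 95°, forward 1.7 m, then turn right 32°, forward 3.9 m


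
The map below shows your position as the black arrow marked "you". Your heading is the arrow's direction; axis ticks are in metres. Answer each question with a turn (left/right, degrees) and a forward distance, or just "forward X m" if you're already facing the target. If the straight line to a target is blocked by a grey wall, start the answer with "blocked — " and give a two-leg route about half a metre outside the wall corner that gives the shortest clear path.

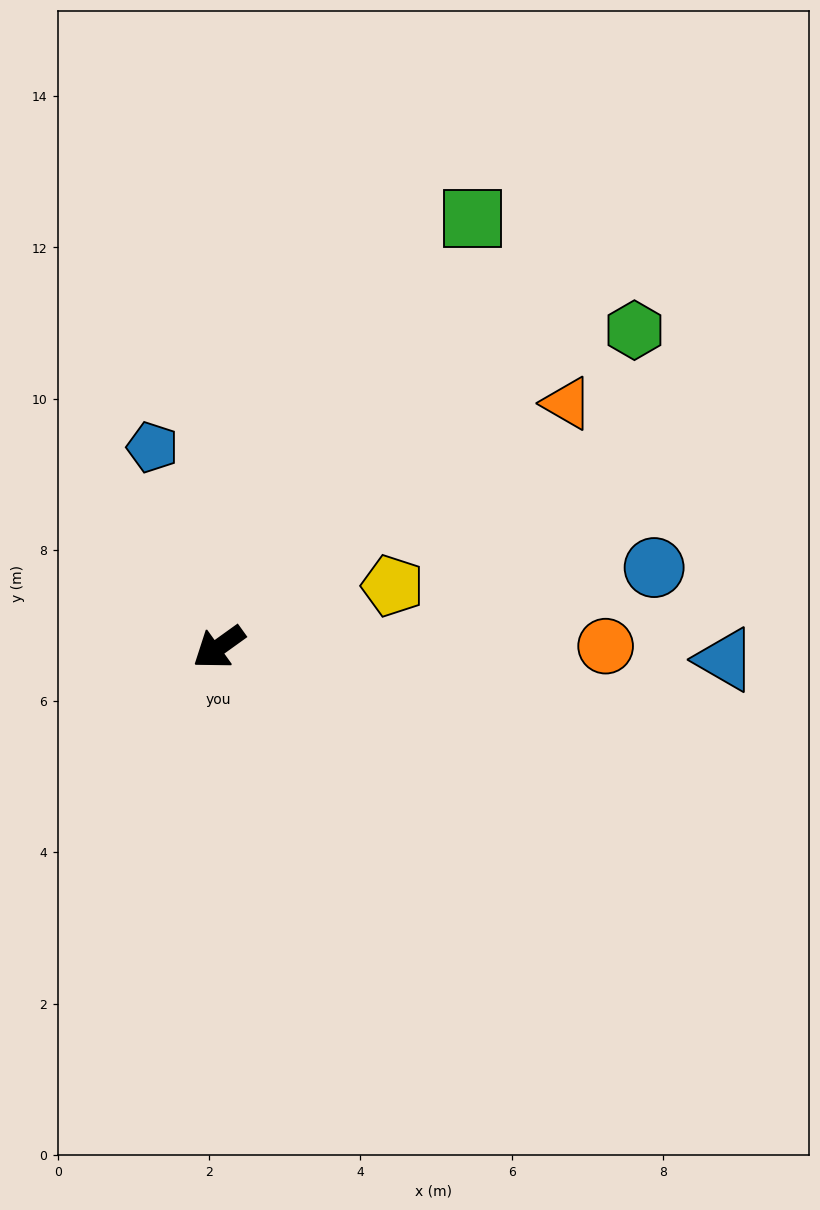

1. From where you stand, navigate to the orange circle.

turn left 145°, forward 5.1 m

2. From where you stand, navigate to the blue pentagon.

turn right 107°, forward 2.8 m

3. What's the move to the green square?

turn right 156°, forward 6.6 m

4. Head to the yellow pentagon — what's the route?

turn left 164°, forward 2.4 m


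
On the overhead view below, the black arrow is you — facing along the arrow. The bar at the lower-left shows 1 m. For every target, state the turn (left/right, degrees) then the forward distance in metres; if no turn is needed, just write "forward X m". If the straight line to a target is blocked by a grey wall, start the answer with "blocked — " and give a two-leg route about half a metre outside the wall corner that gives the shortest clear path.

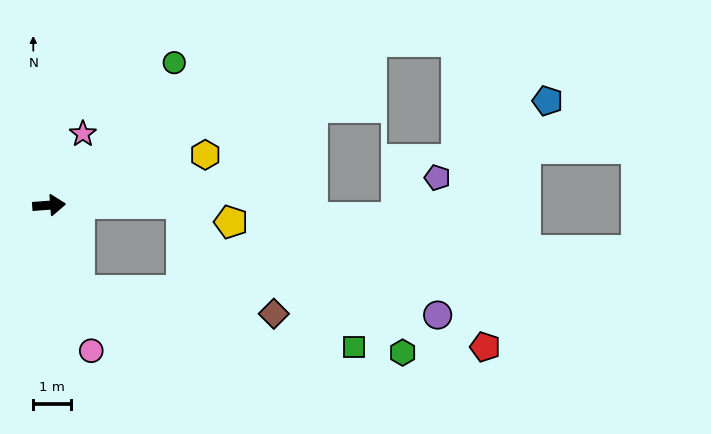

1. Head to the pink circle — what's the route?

turn right 78°, forward 4.0 m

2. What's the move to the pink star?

turn left 60°, forward 2.1 m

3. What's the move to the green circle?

turn left 44°, forward 5.0 m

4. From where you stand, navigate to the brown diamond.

blocked — turn right 3°, forward 3.5 m, then turn right 52°, forward 3.8 m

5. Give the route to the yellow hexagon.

turn left 14°, forward 4.4 m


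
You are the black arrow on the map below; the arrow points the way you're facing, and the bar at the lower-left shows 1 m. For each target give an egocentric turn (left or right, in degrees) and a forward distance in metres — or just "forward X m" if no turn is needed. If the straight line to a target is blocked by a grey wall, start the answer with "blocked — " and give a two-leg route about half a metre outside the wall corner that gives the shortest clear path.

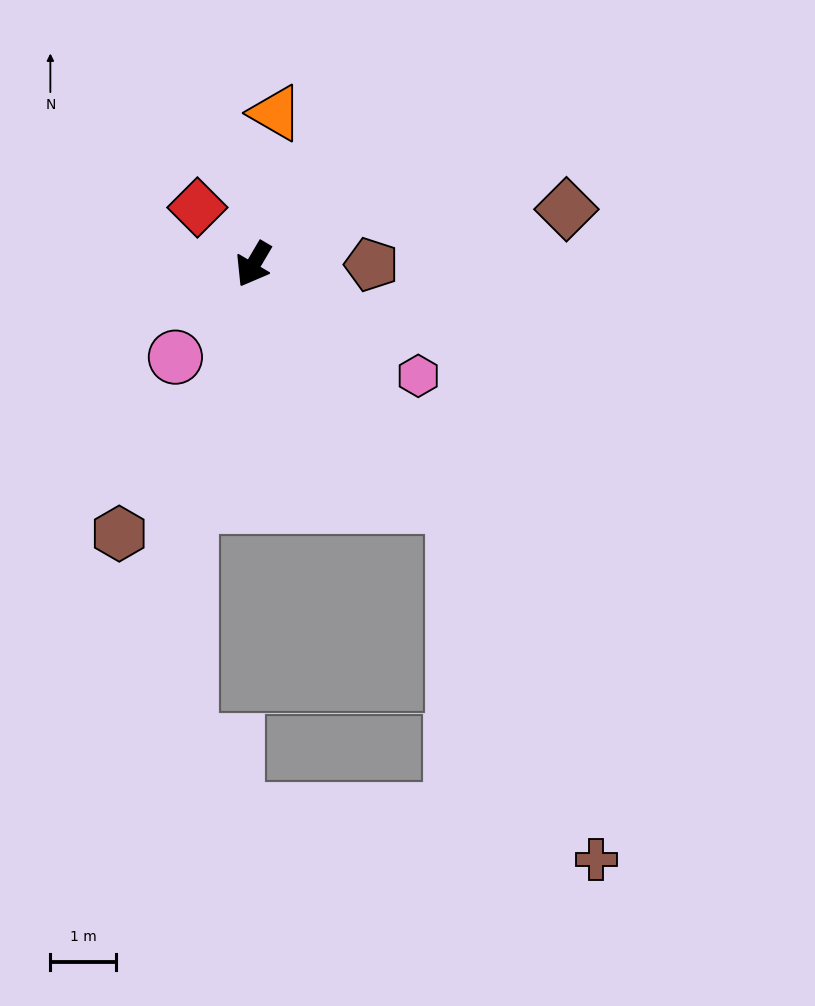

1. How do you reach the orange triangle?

turn right 158°, forward 2.3 m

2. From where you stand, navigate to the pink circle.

turn right 10°, forward 1.9 m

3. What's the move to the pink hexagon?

turn left 86°, forward 3.0 m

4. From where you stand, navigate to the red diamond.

turn right 105°, forward 1.2 m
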